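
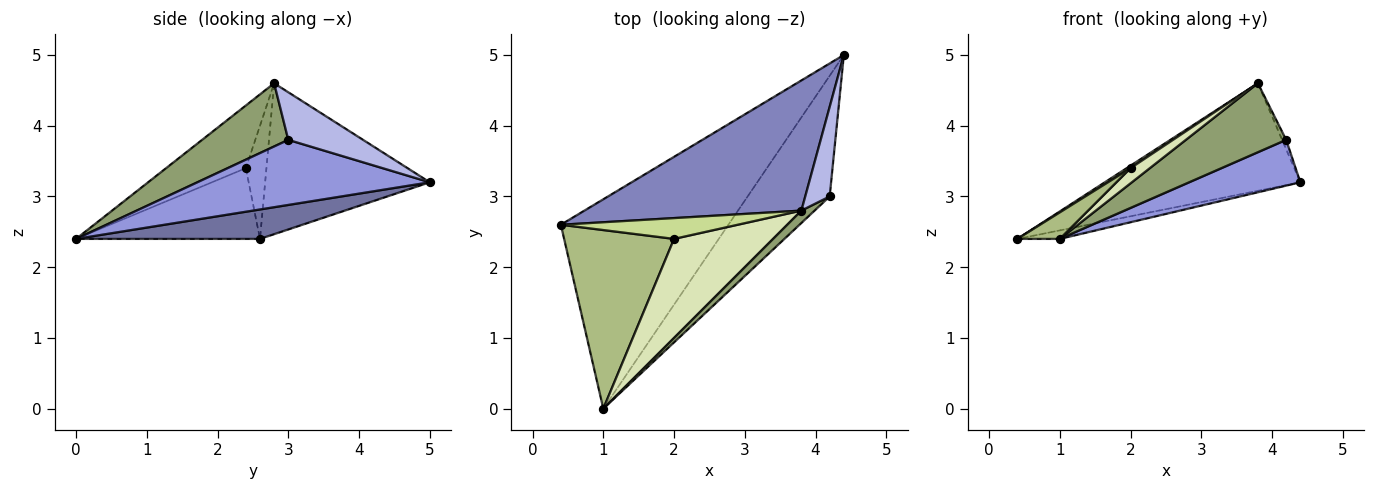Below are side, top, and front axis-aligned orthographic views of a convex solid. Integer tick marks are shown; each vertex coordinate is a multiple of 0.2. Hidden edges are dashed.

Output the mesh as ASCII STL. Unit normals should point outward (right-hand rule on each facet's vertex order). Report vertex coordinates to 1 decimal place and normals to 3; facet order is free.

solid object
 facet normal 0.173 0.040 -0.984
  outer loop
   vertex 1.0 0.0 2.4
   vertex 0.4 2.6 2.4
   vertex 4.4 5.0 3.2
  endloop
 endfacet
 facet normal -0.473 0.561 0.679
  outer loop
   vertex 3.8 2.8 4.6
   vertex 4.4 5.0 3.2
   vertex 0.4 2.6 2.4
  endloop
 endfacet
 facet normal 0.596 -0.285 -0.751
  outer loop
   vertex 4.2 3.0 3.8
   vertex 1.0 0.0 2.4
   vertex 4.4 5.0 3.2
  endloop
 endfacet
 facet normal 0.889 0.048 0.456
  outer loop
   vertex 4.2 3.0 3.8
   vertex 4.4 5.0 3.2
   vertex 3.8 2.8 4.6
  endloop
 endfacet
 facet normal 0.646 -0.752 0.135
  outer loop
   vertex 4.2 3.0 3.8
   vertex 3.8 2.8 4.6
   vertex 1.0 0.0 2.4
  endloop
 endfacet
 facet normal -0.537 -0.124 0.834
  outer loop
   vertex 2.0 2.4 3.4
   vertex 0.4 2.6 2.4
   vertex 1.0 0.0 2.4
  endloop
 endfacet
 facet normal -0.536 -0.101 0.838
  outer loop
   vertex 2.0 2.4 3.4
   vertex 3.8 2.8 4.6
   vertex 0.4 2.6 2.4
  endloop
 endfacet
 facet normal -0.530 -0.128 0.838
  outer loop
   vertex 2.0 2.4 3.4
   vertex 1.0 0.0 2.4
   vertex 3.8 2.8 4.6
  endloop
 endfacet
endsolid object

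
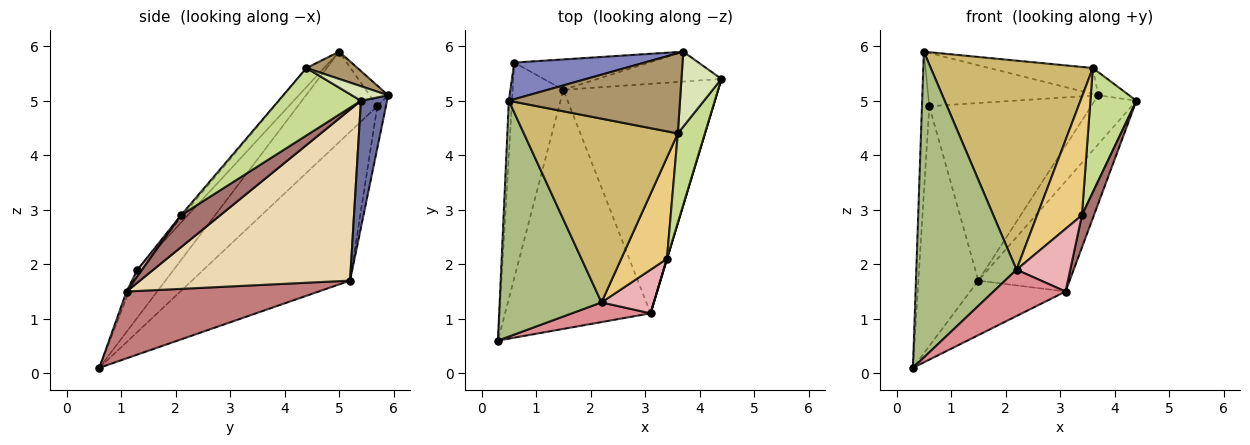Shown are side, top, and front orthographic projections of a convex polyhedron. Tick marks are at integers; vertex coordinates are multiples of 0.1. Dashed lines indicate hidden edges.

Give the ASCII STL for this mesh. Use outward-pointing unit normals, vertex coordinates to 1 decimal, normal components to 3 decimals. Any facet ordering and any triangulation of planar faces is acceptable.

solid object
 facet normal 0.472 0.752 -0.460
  outer loop
   vertex 1.5 5.2 1.7
   vertex 3.7 5.9 5.1
   vertex 4.4 5.4 5.0
  endloop
 endfacet
 facet normal -0.089 0.820 0.565
  outer loop
   vertex 0.6 5.7 4.9
   vertex 0.5 5.0 5.9
   vertex 3.7 5.9 5.1
  endloop
 endfacet
 facet normal -0.053 0.984 -0.169
  outer loop
   vertex 0.6 5.7 4.9
   vertex 3.7 5.9 5.1
   vertex 1.5 5.2 1.7
  endloop
 endfacet
 facet normal -0.995 0.092 -0.035
  outer loop
   vertex 0.6 5.7 4.9
   vertex 0.3 0.6 0.1
   vertex 0.5 5.0 5.9
  endloop
 endfacet
 facet normal -0.891 0.338 -0.303
  outer loop
   vertex 0.6 5.7 4.9
   vertex 1.5 5.2 1.7
   vertex 0.3 0.6 0.1
  endloop
 endfacet
 facet normal -0.276 -0.761 0.587
  outer loop
   vertex 2.2 1.3 1.9
   vertex 0.5 5.0 5.9
   vertex 0.3 0.6 0.1
  endloop
 endfacet
 facet normal 0.824 -0.460 0.331
  outer loop
   vertex 3.6 4.4 5.6
   vertex 3.4 2.1 2.9
   vertex 4.4 5.4 5.0
  endloop
 endfacet
 facet normal 0.328 0.279 0.902
  outer loop
   vertex 3.6 4.4 5.6
   vertex 4.4 5.4 5.0
   vertex 3.7 5.9 5.1
  endloop
 endfacet
 facet normal 0.150 0.304 0.941
  outer loop
   vertex 3.6 4.4 5.6
   vertex 3.7 5.9 5.1
   vertex 0.5 5.0 5.9
  endloop
 endfacet
 facet normal -0.081 -0.749 0.658
  outer loop
   vertex 3.6 4.4 5.6
   vertex 0.5 5.0 5.9
   vertex 2.2 1.3 1.9
  endloop
 endfacet
 facet normal -0.035 -0.759 0.650
  outer loop
   vertex 3.6 4.4 5.6
   vertex 2.2 1.3 1.9
   vertex 3.4 2.1 2.9
  endloop
 endfacet
 facet normal 0.706 0.307 -0.639
  outer loop
   vertex 3.1 1.1 1.5
   vertex 1.5 5.2 1.7
   vertex 4.4 5.4 5.0
  endloop
 endfacet
 facet normal 0.956 -0.292 0.004
  outer loop
   vertex 3.1 1.1 1.5
   vertex 4.4 5.4 5.0
   vertex 3.4 2.1 2.9
  endloop
 endfacet
 facet normal 0.409 0.203 -0.890
  outer loop
   vertex 3.1 1.1 1.5
   vertex 0.3 0.6 0.1
   vertex 1.5 5.2 1.7
  endloop
 endfacet
 facet normal -0.031 -0.920 0.390
  outer loop
   vertex 3.1 1.1 1.5
   vertex 2.2 1.3 1.9
   vertex 0.3 0.6 0.1
  endloop
 endfacet
 facet normal 0.071 -0.819 0.570
  outer loop
   vertex 3.1 1.1 1.5
   vertex 3.4 2.1 2.9
   vertex 2.2 1.3 1.9
  endloop
 endfacet
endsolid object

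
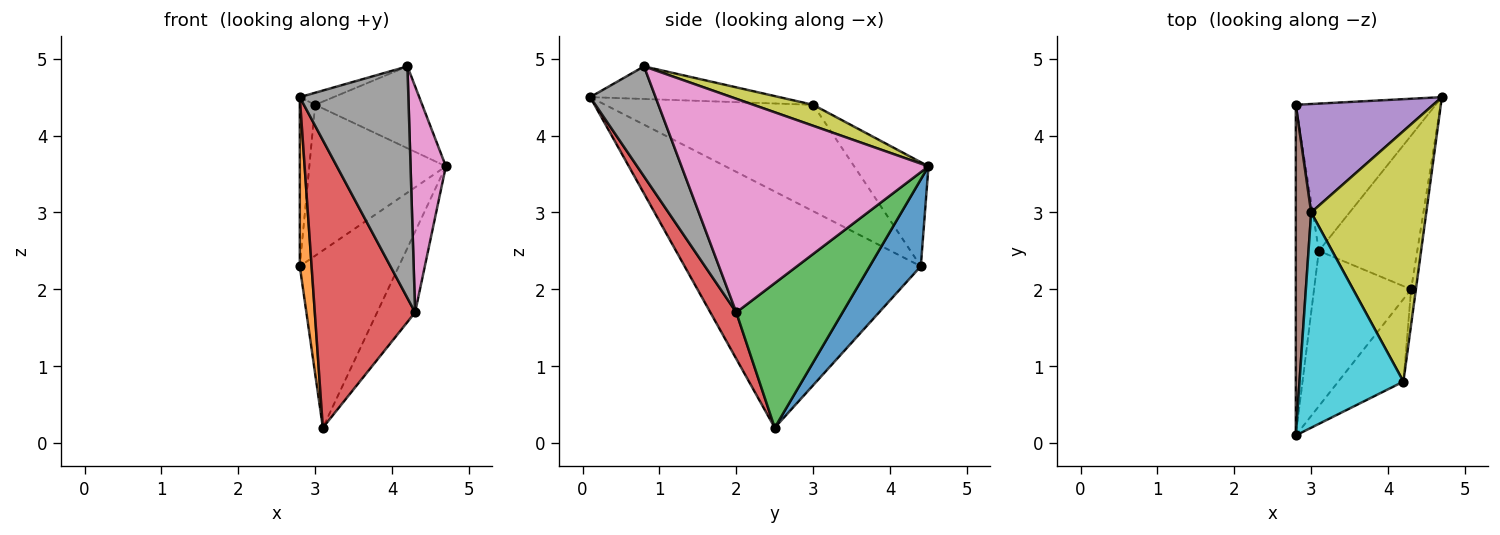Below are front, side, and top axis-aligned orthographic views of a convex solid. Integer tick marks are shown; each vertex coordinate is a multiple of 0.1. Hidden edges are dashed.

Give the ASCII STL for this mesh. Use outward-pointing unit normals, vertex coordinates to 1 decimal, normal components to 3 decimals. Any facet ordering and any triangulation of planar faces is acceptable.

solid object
 facet normal 0.369 0.715 -0.594
  outer loop
   vertex 3.1 2.5 0.2
   vertex 2.8 4.4 2.3
   vertex 4.7 4.5 3.6
  endloop
 endfacet
 facet normal -0.994 -0.050 -0.097
  outer loop
   vertex 3.1 2.5 0.2
   vertex 2.8 0.1 4.5
   vertex 2.8 4.4 2.3
  endloop
 endfacet
 facet normal 0.793 0.283 -0.540
  outer loop
   vertex 4.3 2.0 1.7
   vertex 3.1 2.5 0.2
   vertex 4.7 4.5 3.6
  endloop
 endfacet
 facet normal 0.222 -0.858 -0.463
  outer loop
   vertex 4.3 2.0 1.7
   vertex 2.8 0.1 4.5
   vertex 3.1 2.5 0.2
  endloop
 endfacet
 facet normal -0.404 0.743 0.534
  outer loop
   vertex 3.0 3.0 4.4
   vertex 4.7 4.5 3.6
   vertex 2.8 4.4 2.3
  endloop
 endfacet
 facet normal -0.987 0.073 0.143
  outer loop
   vertex 3.0 3.0 4.4
   vertex 2.8 4.4 2.3
   vertex 2.8 0.1 4.5
  endloop
 endfacet
 facet normal 0.990 -0.142 -0.022
  outer loop
   vertex 4.2 0.8 4.9
   vertex 4.3 2.0 1.7
   vertex 4.7 4.5 3.6
  endloop
 endfacet
 facet normal 0.493 -0.820 -0.292
  outer loop
   vertex 4.2 0.8 4.9
   vertex 2.8 0.1 4.5
   vertex 4.3 2.0 1.7
  endloop
 endfacet
 facet normal 0.171 0.306 0.937
  outer loop
   vertex 4.2 0.8 4.9
   vertex 4.7 4.5 3.6
   vertex 3.0 3.0 4.4
  endloop
 endfacet
 facet normal -0.299 0.053 0.953
  outer loop
   vertex 4.2 0.8 4.9
   vertex 3.0 3.0 4.4
   vertex 2.8 0.1 4.5
  endloop
 endfacet
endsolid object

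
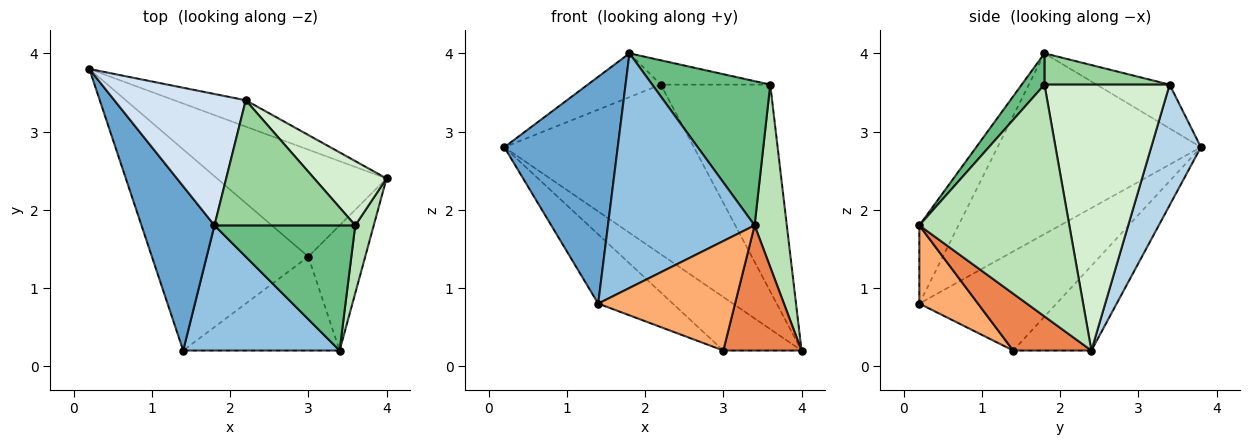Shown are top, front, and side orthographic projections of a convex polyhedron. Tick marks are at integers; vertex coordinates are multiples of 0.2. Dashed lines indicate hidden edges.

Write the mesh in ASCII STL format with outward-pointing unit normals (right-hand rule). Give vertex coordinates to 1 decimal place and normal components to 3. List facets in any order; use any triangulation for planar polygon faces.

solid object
 facet normal -0.824 -0.459 0.333
  outer loop
   vertex 1.4 0.2 0.8
   vertex 1.8 1.8 4.0
   vertex 0.2 3.8 2.8
  endloop
 endfacet
 facet normal -0.229 -0.859 0.458
  outer loop
   vertex 1.4 0.2 0.8
   vertex 3.4 0.2 1.8
   vertex 1.8 1.8 4.0
  endloop
 endfacet
 facet normal 0.251 0.957 -0.149
  outer loop
   vertex 2.2 3.4 3.6
   vertex 4.0 2.4 0.2
   vertex 0.2 3.8 2.8
  endloop
 endfacet
 facet normal -0.302 0.302 0.905
  outer loop
   vertex 2.2 3.4 3.6
   vertex 0.2 3.8 2.8
   vertex 1.8 1.8 4.0
  endloop
 endfacet
 facet normal 0.577 -0.577 -0.577
  outer loop
   vertex 3.0 1.4 0.2
   vertex 4.0 2.4 0.2
   vertex 3.4 0.2 1.8
  endloop
 endfacet
 facet normal 0.309 -0.722 -0.619
  outer loop
   vertex 3.0 1.4 0.2
   vertex 3.4 0.2 1.8
   vertex 1.4 0.2 0.8
  endloop
 endfacet
 facet normal -0.408 0.408 -0.816
  outer loop
   vertex 3.0 1.4 0.2
   vertex 0.2 3.8 2.8
   vertex 4.0 2.4 0.2
  endloop
 endfacet
 facet normal -0.514 0.279 -0.811
  outer loop
   vertex 3.0 1.4 0.2
   vertex 1.4 0.2 0.8
   vertex 0.2 3.8 2.8
  endloop
 endfacet
 facet normal 0.144 -0.748 0.648
  outer loop
   vertex 3.6 1.8 3.6
   vertex 1.8 1.8 4.0
   vertex 3.4 0.2 1.8
  endloop
 endfacet
 facet normal 0.213 0.186 0.959
  outer loop
   vertex 3.6 1.8 3.6
   vertex 2.2 3.4 3.6
   vertex 1.8 1.8 4.0
  endloop
 endfacet
 facet normal 0.975 -0.209 0.078
  outer loop
   vertex 3.6 1.8 3.6
   vertex 3.4 0.2 1.8
   vertex 4.0 2.4 0.2
  endloop
 endfacet
 facet normal 0.737 0.645 0.201
  outer loop
   vertex 3.6 1.8 3.6
   vertex 4.0 2.4 0.2
   vertex 2.2 3.4 3.6
  endloop
 endfacet
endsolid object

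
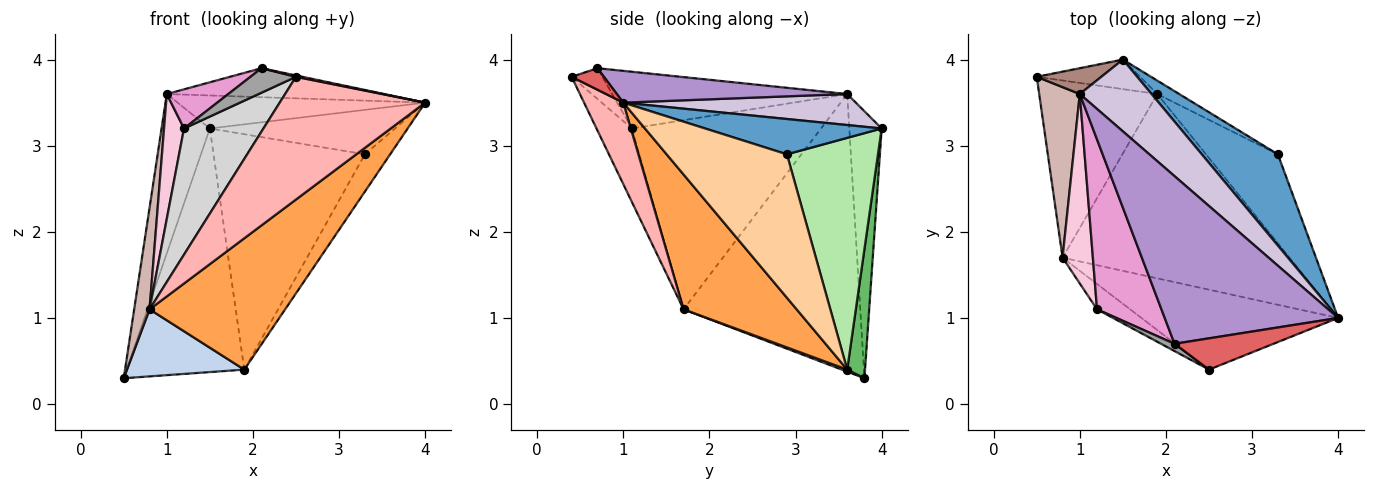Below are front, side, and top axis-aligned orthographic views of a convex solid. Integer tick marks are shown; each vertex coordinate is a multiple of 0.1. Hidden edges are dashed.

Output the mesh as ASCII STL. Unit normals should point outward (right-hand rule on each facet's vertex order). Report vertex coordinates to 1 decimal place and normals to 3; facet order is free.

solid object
 facet normal 0.385 0.404 0.830
  outer loop
   vertex 3.3 2.9 2.9
   vertex 1.5 4.0 3.2
   vertex 4.0 1.0 3.5
  endloop
 endfacet
 facet normal 0.016 -0.354 -0.935
  outer loop
   vertex 1.9 3.6 0.4
   vertex 0.8 1.7 1.1
   vertex 0.5 3.8 0.3
  endloop
 endfacet
 facet normal 0.436 -0.522 -0.733
  outer loop
   vertex 1.9 3.6 0.4
   vertex 4.0 1.0 3.5
   vertex 0.8 1.7 1.1
  endloop
 endfacet
 facet normal 0.879 0.185 -0.440
  outer loop
   vertex 1.9 3.6 0.4
   vertex 3.3 2.9 2.9
   vertex 4.0 1.0 3.5
  endloop
 endfacet
 facet normal 0.149 0.982 -0.119
  outer loop
   vertex 1.9 3.6 0.4
   vertex 0.5 3.8 0.3
   vertex 1.5 4.0 3.2
  endloop
 endfacet
 facet normal 0.515 0.856 -0.049
  outer loop
   vertex 1.9 3.6 0.4
   vertex 1.5 4.0 3.2
   vertex 3.3 2.9 2.9
  endloop
 endfacet
 facet normal 0.212 -0.042 0.976
  outer loop
   vertex 2.5 0.4 3.8
   vertex 4.0 1.0 3.5
   vertex 2.1 0.7 3.9
  endloop
 endfacet
 facet normal 0.220 -0.817 -0.532
  outer loop
   vertex 2.5 0.4 3.8
   vertex 0.8 1.7 1.1
   vertex 4.0 1.0 3.5
  endloop
 endfacet
 facet normal 0.178 0.168 0.970
  outer loop
   vertex 1.0 3.6 3.6
   vertex 2.1 0.7 3.9
   vertex 4.0 1.0 3.5
  endloop
 endfacet
 facet normal 0.365 0.389 0.846
  outer loop
   vertex 1.0 3.6 3.6
   vertex 4.0 1.0 3.5
   vertex 1.5 4.0 3.2
  endloop
 endfacet
 facet normal -0.552 0.823 0.133
  outer loop
   vertex 1.0 3.6 3.6
   vertex 1.5 4.0 3.2
   vertex 0.5 3.8 0.3
  endloop
 endfacet
 facet normal -0.986 -0.086 0.144
  outer loop
   vertex 1.0 3.6 3.6
   vertex 0.5 3.8 0.3
   vertex 0.8 1.7 1.1
  endloop
 endfacet
 facet normal -0.651 -0.170 0.740
  outer loop
   vertex 1.2 1.1 3.2
   vertex 2.1 0.7 3.9
   vertex 1.0 3.6 3.6
  endloop
 endfacet
 facet normal -0.982 -0.104 0.157
  outer loop
   vertex 1.2 1.1 3.2
   vertex 1.0 3.6 3.6
   vertex 0.8 1.7 1.1
  endloop
 endfacet
 facet normal -0.544 -0.805 0.239
  outer loop
   vertex 1.2 1.1 3.2
   vertex 2.5 0.4 3.8
   vertex 2.1 0.7 3.9
  endloop
 endfacet
 facet normal -0.400 -0.898 -0.180
  outer loop
   vertex 1.2 1.1 3.2
   vertex 0.8 1.7 1.1
   vertex 2.5 0.4 3.8
  endloop
 endfacet
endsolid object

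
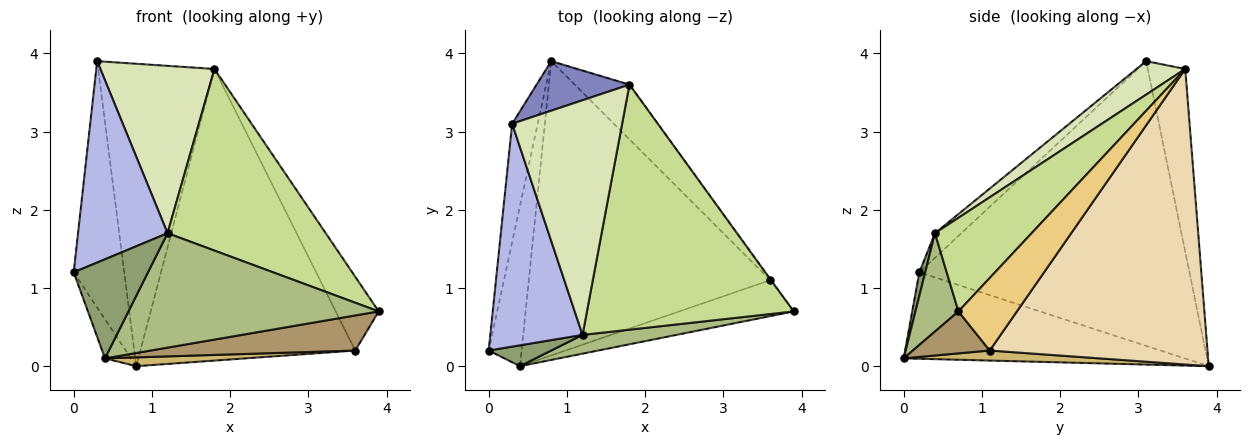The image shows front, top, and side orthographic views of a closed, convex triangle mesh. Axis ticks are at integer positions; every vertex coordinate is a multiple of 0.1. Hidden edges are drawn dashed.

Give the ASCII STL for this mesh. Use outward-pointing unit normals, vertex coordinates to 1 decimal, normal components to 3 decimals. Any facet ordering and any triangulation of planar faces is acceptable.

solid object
 facet normal -0.979 0.183 -0.088
  outer loop
   vertex 0.3 3.1 3.9
   vertex 0.8 3.9 0.0
   vertex 0.0 0.2 1.2
  endloop
 endfacet
 facet normal -0.303 0.940 0.154
  outer loop
   vertex 1.8 3.6 3.8
   vertex 0.8 3.9 0.0
   vertex 0.3 3.1 3.9
  endloop
 endfacet
 facet normal -0.931 0.086 -0.354
  outer loop
   vertex 0.4 0.0 0.1
   vertex 0.0 0.2 1.2
   vertex 0.8 3.9 0.0
  endloop
 endfacet
 facet normal -0.194 -0.658 0.728
  outer loop
   vertex 1.2 0.4 1.7
   vertex 0.3 3.1 3.9
   vertex 0.0 0.2 1.2
  endloop
 endfacet
 facet normal 0.077 -0.976 0.205
  outer loop
   vertex 1.2 0.4 1.7
   vertex 0.0 0.2 1.2
   vertex 0.4 0.0 0.1
  endloop
 endfacet
 facet normal 0.167 -0.973 0.160
  outer loop
   vertex 1.2 0.4 1.7
   vertex 0.4 0.0 0.1
   vertex 3.9 0.7 0.7
  endloop
 endfacet
 facet normal 0.342 -0.560 0.755
  outer loop
   vertex 1.2 0.4 1.7
   vertex 3.9 0.7 0.7
   vertex 1.8 3.6 3.8
  endloop
 endfacet
 facet normal 0.241 -0.564 0.790
  outer loop
   vertex 1.2 0.4 1.7
   vertex 1.8 3.6 3.8
   vertex 0.3 3.1 3.9
  endloop
 endfacet
 facet normal 0.254 -0.675 -0.693
  outer loop
   vertex 3.6 1.1 0.2
   vertex 3.9 0.7 0.7
   vertex 0.4 0.0 0.1
  endloop
 endfacet
 facet normal 0.041 -0.030 -0.999
  outer loop
   vertex 3.6 1.1 0.2
   vertex 0.4 0.0 0.1
   vertex 0.8 3.9 0.0
  endloop
 endfacet
 facet normal 0.805 0.593 -0.009
  outer loop
   vertex 3.6 1.1 0.2
   vertex 1.8 3.6 3.8
   vertex 3.9 0.7 0.7
  endloop
 endfacet
 facet normal 0.706 0.696 -0.131
  outer loop
   vertex 3.6 1.1 0.2
   vertex 0.8 3.9 0.0
   vertex 1.8 3.6 3.8
  endloop
 endfacet
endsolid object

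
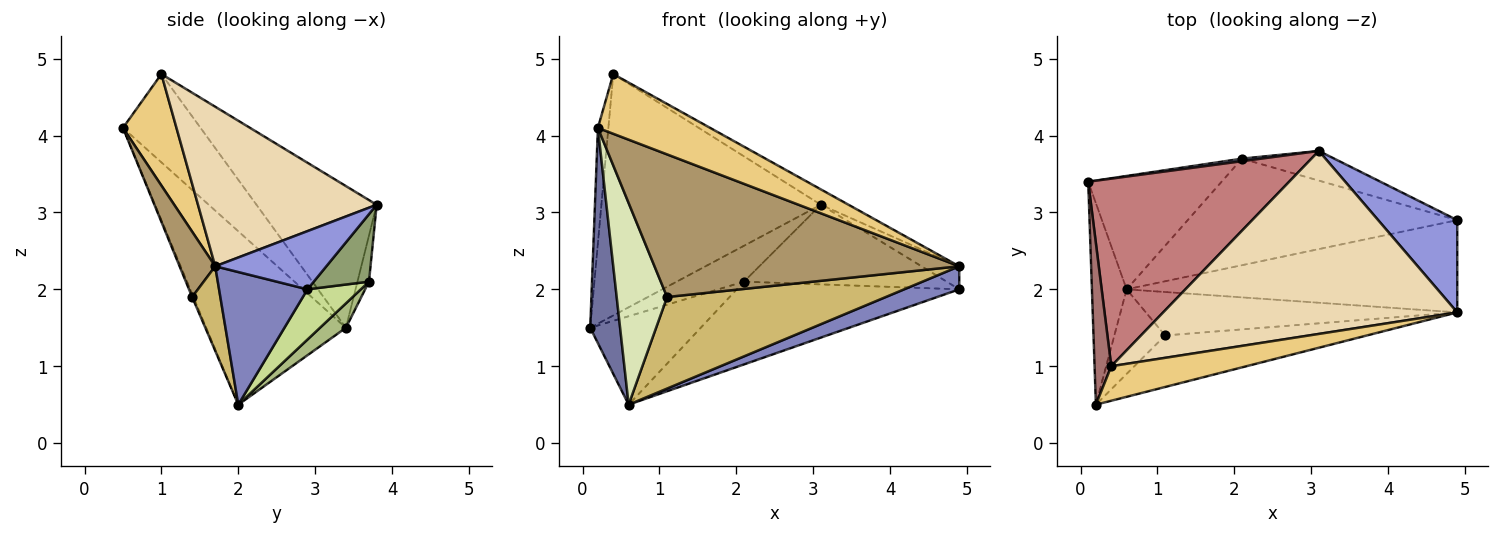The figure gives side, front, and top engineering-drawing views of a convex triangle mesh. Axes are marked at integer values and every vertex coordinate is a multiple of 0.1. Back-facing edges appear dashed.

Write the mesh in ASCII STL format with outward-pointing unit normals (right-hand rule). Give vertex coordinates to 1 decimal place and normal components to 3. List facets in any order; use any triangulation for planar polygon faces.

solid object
 facet normal -0.960 -0.205 -0.192
  outer loop
   vertex 0.6 2.0 0.5
   vertex 0.2 0.5 4.1
   vertex 0.1 3.4 1.5
  endloop
 endfacet
 facet normal 0.363 -0.226 -0.904
  outer loop
   vertex 4.9 1.7 2.3
   vertex 0.6 2.0 0.5
   vertex 4.9 2.9 2.0
  endloop
 endfacet
 facet normal 0.581 0.197 0.789
  outer loop
   vertex 4.9 1.7 2.3
   vertex 4.9 2.9 2.0
   vertex 3.1 3.8 3.1
  endloop
 endfacet
 facet normal -0.169 0.983 0.070
  outer loop
   vertex 2.1 3.7 2.1
   vertex 0.1 3.4 1.5
   vertex 3.1 3.8 3.1
  endloop
 endfacet
 facet normal 0.247 0.908 -0.338
  outer loop
   vertex 2.1 3.7 2.1
   vertex 3.1 3.8 3.1
   vertex 4.9 2.9 2.0
  endloop
 endfacet
 facet normal 0.143 0.609 -0.781
  outer loop
   vertex 2.1 3.7 2.1
   vertex 0.6 2.0 0.5
   vertex 0.1 3.4 1.5
  endloop
 endfacet
 facet normal 0.146 0.607 -0.781
  outer loop
   vertex 2.1 3.7 2.1
   vertex 4.9 2.9 2.0
   vertex 0.6 2.0 0.5
  endloop
 endfacet
 facet normal -0.023 -0.922 -0.387
  outer loop
   vertex 1.1 1.4 1.9
   vertex 0.2 0.5 4.1
   vertex 0.6 2.0 0.5
  endloop
 endfacet
 facet normal 0.109 -0.935 -0.338
  outer loop
   vertex 1.1 1.4 1.9
   vertex 4.9 1.7 2.3
   vertex 0.2 0.5 4.1
  endloop
 endfacet
 facet normal 0.116 -0.897 -0.426
  outer loop
   vertex 1.1 1.4 1.9
   vertex 0.6 2.0 0.5
   vertex 4.9 1.7 2.3
  endloop
 endfacet
 facet normal 0.382 -0.800 0.463
  outer loop
   vertex 0.4 1.0 4.8
   vertex 0.2 0.5 4.1
   vertex 4.9 1.7 2.3
  endloop
 endfacet
 facet normal 0.476 0.074 0.877
  outer loop
   vertex 0.4 1.0 4.8
   vertex 4.9 1.7 2.3
   vertex 3.1 3.8 3.1
  endloop
 endfacet
 facet normal -0.974 0.132 0.184
  outer loop
   vertex 0.4 1.0 4.8
   vertex 0.1 3.4 1.5
   vertex 0.2 0.5 4.1
  endloop
 endfacet
 facet normal -0.397 0.725 0.563
  outer loop
   vertex 0.4 1.0 4.8
   vertex 3.1 3.8 3.1
   vertex 0.1 3.4 1.5
  endloop
 endfacet
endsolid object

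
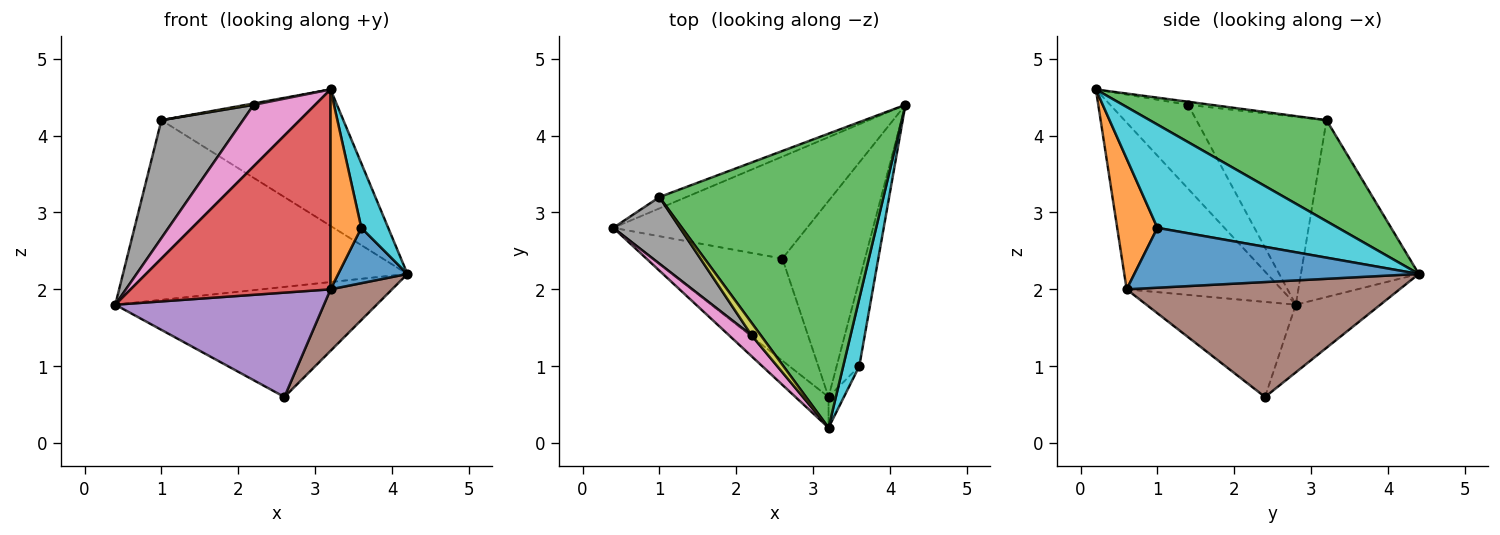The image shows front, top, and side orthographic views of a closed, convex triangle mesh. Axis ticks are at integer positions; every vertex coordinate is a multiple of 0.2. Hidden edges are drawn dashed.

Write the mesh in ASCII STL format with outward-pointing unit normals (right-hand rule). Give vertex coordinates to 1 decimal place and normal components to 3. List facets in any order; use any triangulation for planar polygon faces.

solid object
 facet normal -0.231 0.714 -0.661
  outer loop
   vertex 2.6 2.4 0.6
   vertex 0.4 2.8 1.8
   vertex 4.2 4.4 2.2
  endloop
 endfacet
 facet normal -0.382 0.922 -0.058
  outer loop
   vertex 1.0 3.2 4.2
   vertex 4.2 4.4 2.2
   vertex 0.4 2.8 1.8
  endloop
 endfacet
 facet normal 0.379 0.390 0.840
  outer loop
   vertex 1.0 3.2 4.2
   vertex 3.2 0.2 4.6
   vertex 4.2 4.4 2.2
  endloop
 endfacet
 facet normal -0.608 -0.785 -0.121
  outer loop
   vertex 3.2 0.6 2.0
   vertex 3.2 0.2 4.6
   vertex 0.4 2.8 1.8
  endloop
 endfacet
 facet normal -0.455 -0.636 -0.623
  outer loop
   vertex 3.2 0.6 2.0
   vertex 0.4 2.8 1.8
   vertex 2.6 2.4 0.6
  endloop
 endfacet
 facet normal 0.799 -0.180 -0.574
  outer loop
   vertex 3.2 0.6 2.0
   vertex 2.6 2.4 0.6
   vertex 4.2 4.4 2.2
  endloop
 endfacet
 facet normal -0.768 -0.606 0.206
  outer loop
   vertex 2.2 1.4 4.4
   vertex 0.4 2.8 1.8
   vertex 3.2 0.2 4.6
  endloop
 endfacet
 facet normal -0.811 -0.509 0.288
  outer loop
   vertex 2.2 1.4 4.4
   vertex 1.0 3.2 4.2
   vertex 0.4 2.8 1.8
  endloop
 endfacet
 facet normal -0.314 -0.105 0.943
  outer loop
   vertex 2.2 1.4 4.4
   vertex 3.2 0.2 4.6
   vertex 1.0 3.2 4.2
  endloop
 endfacet
 facet normal 0.978 -0.146 0.153
  outer loop
   vertex 3.6 1.0 2.8
   vertex 4.2 4.4 2.2
   vertex 3.2 0.2 4.6
  endloop
 endfacet
 facet normal 0.912 -0.222 -0.345
  outer loop
   vertex 3.6 1.0 2.8
   vertex 3.2 0.6 2.0
   vertex 4.2 4.4 2.2
  endloop
 endfacet
 facet normal 0.791 -0.605 -0.093
  outer loop
   vertex 3.6 1.0 2.8
   vertex 3.2 0.2 4.6
   vertex 3.2 0.6 2.0
  endloop
 endfacet
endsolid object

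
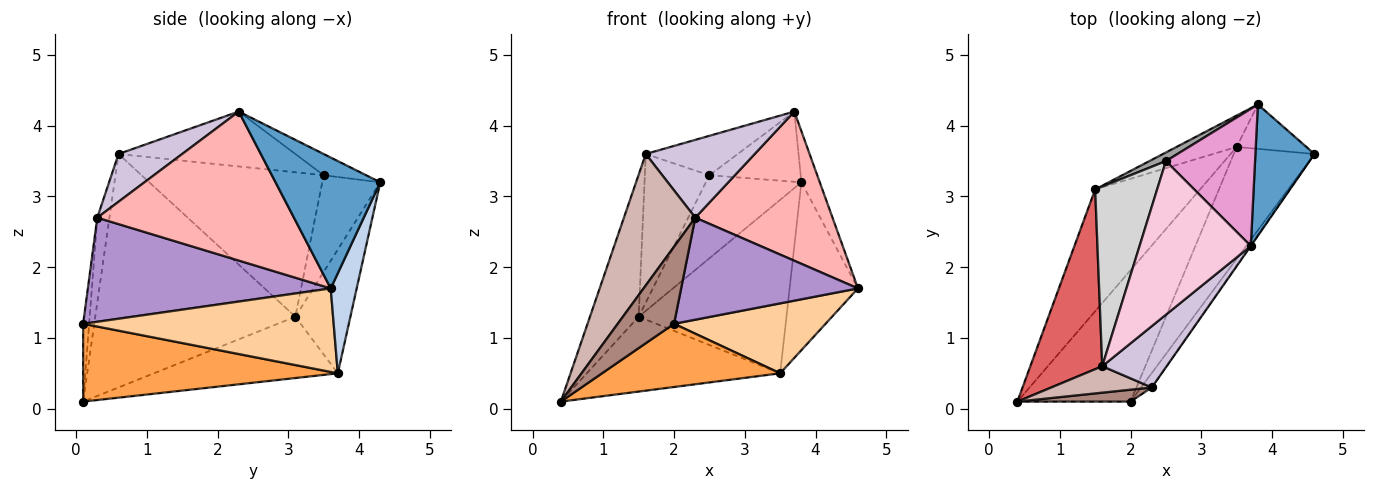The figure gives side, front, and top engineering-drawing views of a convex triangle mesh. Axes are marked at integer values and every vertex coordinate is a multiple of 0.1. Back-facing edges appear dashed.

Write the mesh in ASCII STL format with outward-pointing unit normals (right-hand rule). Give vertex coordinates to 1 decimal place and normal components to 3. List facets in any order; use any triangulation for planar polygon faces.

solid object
 facet normal 0.900 0.158 0.406
  outer loop
   vertex 3.7 2.3 4.2
   vertex 4.6 3.6 1.7
   vertex 3.8 4.3 3.2
  endloop
 endfacet
 facet normal 0.344 0.908 -0.240
  outer loop
   vertex 3.5 3.7 0.5
   vertex 3.8 4.3 3.2
   vertex 4.6 3.6 1.7
  endloop
 endfacet
 facet normal 0.527 -0.368 -0.766
  outer loop
   vertex 2.0 0.1 1.2
   vertex 0.4 0.1 0.1
   vertex 3.5 3.7 0.5
  endloop
 endfacet
 facet normal 0.659 -0.399 -0.638
  outer loop
   vertex 2.0 0.1 1.2
   vertex 3.5 3.7 0.5
   vertex 4.6 3.6 1.7
  endloop
 endfacet
 facet normal -0.446 0.469 -0.763
  outer loop
   vertex 1.5 3.1 1.3
   vertex 3.5 3.7 0.5
   vertex 0.4 0.1 0.1
  endloop
 endfacet
 facet normal -0.344 0.924 -0.167
  outer loop
   vertex 1.5 3.1 1.3
   vertex 3.8 4.3 3.2
   vertex 3.5 3.7 0.5
  endloop
 endfacet
 facet normal -0.931 0.227 0.287
  outer loop
   vertex 1.5 3.1 1.3
   vertex 0.4 0.1 0.1
   vertex 1.6 0.6 3.6
  endloop
 endfacet
 facet normal 0.820 -0.572 -0.002
  outer loop
   vertex 2.3 0.3 2.7
   vertex 4.6 3.6 1.7
   vertex 3.7 2.3 4.2
  endloop
 endfacet
 facet normal 0.806 -0.587 -0.083
  outer loop
   vertex 2.3 0.3 2.7
   vertex 2.0 0.1 1.2
   vertex 4.6 3.6 1.7
  endloop
 endfacet
 facet normal 0.417 -0.714 0.562
  outer loop
   vertex 2.3 0.3 2.7
   vertex 3.7 2.3 4.2
   vertex 1.6 0.6 3.6
  endloop
 endfacet
 facet normal -0.104 -0.983 0.152
  outer loop
   vertex 2.3 0.3 2.7
   vertex 0.4 0.1 0.1
   vertex 2.0 0.1 1.2
  endloop
 endfacet
 facet normal -0.164 -0.967 0.195
  outer loop
   vertex 2.3 0.3 2.7
   vertex 1.6 0.6 3.6
   vertex 0.4 0.1 0.1
  endloop
 endfacet
 facet normal -0.207 0.446 0.871
  outer loop
   vertex 2.5 3.5 3.3
   vertex 3.7 2.3 4.2
   vertex 3.8 4.3 3.2
  endloop
 endfacet
 facet normal -0.431 0.224 0.874
  outer loop
   vertex 2.5 3.5 3.3
   vertex 1.6 0.6 3.6
   vertex 3.7 2.3 4.2
  endloop
 endfacet
 facet normal -0.517 0.851 0.088
  outer loop
   vertex 2.5 3.5 3.3
   vertex 3.8 4.3 3.2
   vertex 1.5 3.1 1.3
  endloop
 endfacet
 facet normal -0.874 0.310 0.375
  outer loop
   vertex 2.5 3.5 3.3
   vertex 1.5 3.1 1.3
   vertex 1.6 0.6 3.6
  endloop
 endfacet
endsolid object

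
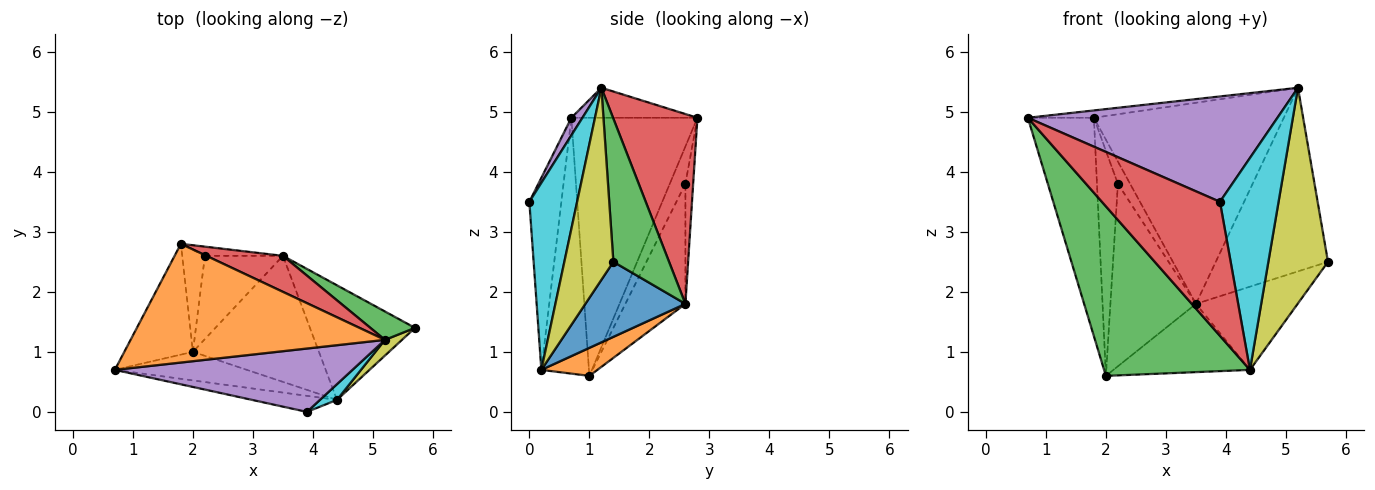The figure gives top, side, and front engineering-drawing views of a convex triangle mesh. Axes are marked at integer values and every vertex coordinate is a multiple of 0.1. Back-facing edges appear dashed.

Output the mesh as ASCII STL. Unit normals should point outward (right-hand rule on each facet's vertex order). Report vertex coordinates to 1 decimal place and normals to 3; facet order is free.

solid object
 facet normal -0.862 0.452 -0.229
  outer loop
   vertex 2.0 1.0 0.6
   vertex 0.7 0.7 4.9
   vertex 1.8 2.8 4.9
  endloop
 endfacet
 facet normal -0.117 0.061 0.991
  outer loop
   vertex 5.2 1.2 5.4
   vertex 1.8 2.8 4.9
   vertex 0.7 0.7 4.9
  endloop
 endfacet
 facet normal 0.440 0.887 0.137
  outer loop
   vertex 3.5 2.6 1.8
   vertex 5.2 1.2 5.4
   vertex 5.7 1.4 2.5
  endloop
 endfacet
 facet normal 0.401 0.902 0.162
  outer loop
   vertex 3.5 2.6 1.8
   vertex 1.8 2.8 4.9
   vertex 5.2 1.2 5.4
  endloop
 endfacet
 facet normal 0.038 -0.856 0.515
  outer loop
   vertex 3.9 0.0 3.5
   vertex 5.2 1.2 5.4
   vertex 0.7 0.7 4.9
  endloop
 endfacet
 facet normal -0.562 0.753 -0.341
  outer loop
   vertex 2.2 2.6 3.8
   vertex 2.0 1.0 0.6
   vertex 1.8 2.8 4.9
  endloop
 endfacet
 facet normal -0.506 0.797 -0.329
  outer loop
   vertex 2.2 2.6 3.8
   vertex 1.8 2.8 4.9
   vertex 3.5 2.6 1.8
  endloop
 endfacet
 facet normal -0.538 0.767 -0.350
  outer loop
   vertex 2.2 2.6 3.8
   vertex 3.5 2.6 1.8
   vertex 2.0 1.0 0.6
  endloop
 endfacet
 facet normal 0.634 -0.771 0.056
  outer loop
   vertex 4.4 0.2 0.7
   vertex 5.7 1.4 2.5
   vertex 5.2 1.2 5.4
  endloop
 endfacet
 facet normal 0.631 -0.774 0.057
  outer loop
   vertex 4.4 0.2 0.7
   vertex 5.2 1.2 5.4
   vertex 3.9 0.0 3.5
  endloop
 endfacet
 facet normal 0.500 0.509 -0.701
  outer loop
   vertex 4.4 0.2 0.7
   vertex 3.5 2.6 1.8
   vertex 5.7 1.4 2.5
  endloop
 endfacet
 facet normal 0.192 0.467 -0.863
  outer loop
   vertex 4.4 0.2 0.7
   vertex 2.0 1.0 0.6
   vertex 3.5 2.6 1.8
  endloop
 endfacet
 facet normal -0.306 -0.939 -0.158
  outer loop
   vertex 4.4 0.2 0.7
   vertex 0.7 0.7 4.9
   vertex 2.0 1.0 0.6
  endloop
 endfacet
 facet normal -0.260 -0.959 -0.115
  outer loop
   vertex 4.4 0.2 0.7
   vertex 3.9 0.0 3.5
   vertex 0.7 0.7 4.9
  endloop
 endfacet
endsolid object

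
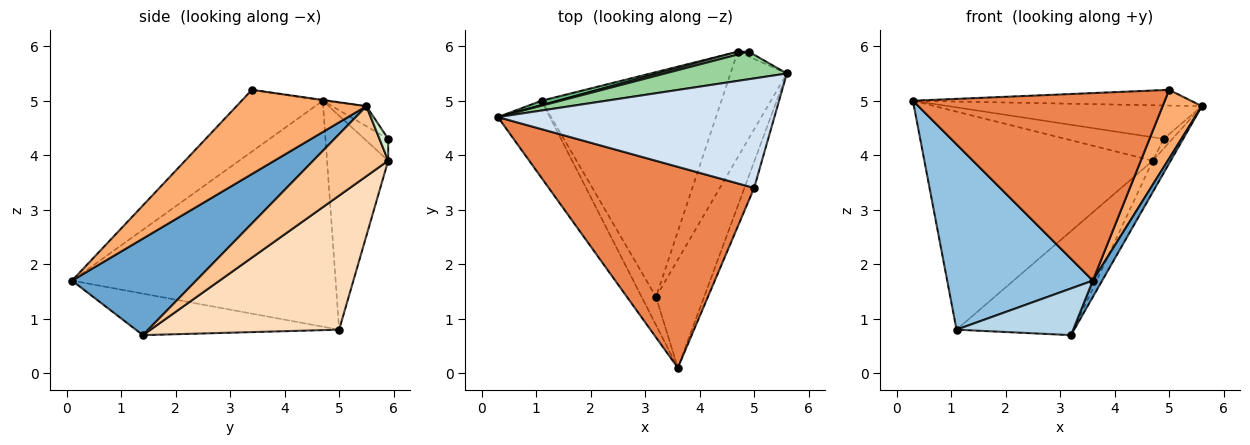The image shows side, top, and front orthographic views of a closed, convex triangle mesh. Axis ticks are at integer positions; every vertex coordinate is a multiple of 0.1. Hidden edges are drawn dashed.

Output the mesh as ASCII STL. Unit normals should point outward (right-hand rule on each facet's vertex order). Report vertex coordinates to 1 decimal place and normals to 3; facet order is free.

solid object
 facet normal 0.893 -0.067 -0.445
  outer loop
   vertex 3.2 1.4 0.7
   vertex 5.6 5.5 4.9
   vertex 3.6 0.1 1.7
  endloop
 endfacet
 facet normal -0.858 -0.474 -0.197
  outer loop
   vertex 1.1 5.0 0.8
   vertex 3.6 0.1 1.7
   vertex 0.3 4.7 5.0
  endloop
 endfacet
 facet normal -0.831 -0.477 -0.287
  outer loop
   vertex 1.1 5.0 0.8
   vertex 3.2 1.4 0.7
   vertex 3.6 0.1 1.7
  endloop
 endfacet
 facet normal -0.003 0.142 0.990
  outer loop
   vertex 5.0 3.4 5.2
   vertex 5.6 5.5 4.9
   vertex 0.3 4.7 5.0
  endloop
 endfacet
 facet normal -0.215 -0.666 0.714
  outer loop
   vertex 5.0 3.4 5.2
   vertex 0.3 4.7 5.0
   vertex 3.6 0.1 1.7
  endloop
 endfacet
 facet normal 0.951 -0.288 -0.110
  outer loop
   vertex 5.0 3.4 5.2
   vertex 3.6 0.1 1.7
   vertex 5.6 5.5 4.9
  endloop
 endfacet
 facet normal 0.766 0.183 -0.616
  outer loop
   vertex 4.7 5.9 3.9
   vertex 5.6 5.5 4.9
   vertex 3.2 1.4 0.7
  endloop
 endfacet
 facet normal 0.560 0.348 -0.752
  outer loop
   vertex 4.7 5.9 3.9
   vertex 3.2 1.4 0.7
   vertex 1.1 5.0 0.8
  endloop
 endfacet
 facet normal -0.258 0.966 0.020
  outer loop
   vertex 4.7 5.9 3.9
   vertex 1.1 5.0 0.8
   vertex 0.3 4.7 5.0
  endloop
 endfacet
 facet normal -0.104 0.767 0.633
  outer loop
   vertex 4.9 5.9 4.3
   vertex 0.3 4.7 5.0
   vertex 5.6 5.5 4.9
  endloop
 endfacet
 facet normal -0.234 0.965 0.117
  outer loop
   vertex 4.9 5.9 4.3
   vertex 4.7 5.9 3.9
   vertex 0.3 4.7 5.0
  endloop
 endfacet
 facet normal 0.667 0.667 -0.333
  outer loop
   vertex 4.9 5.9 4.3
   vertex 5.6 5.5 4.9
   vertex 4.7 5.9 3.9
  endloop
 endfacet
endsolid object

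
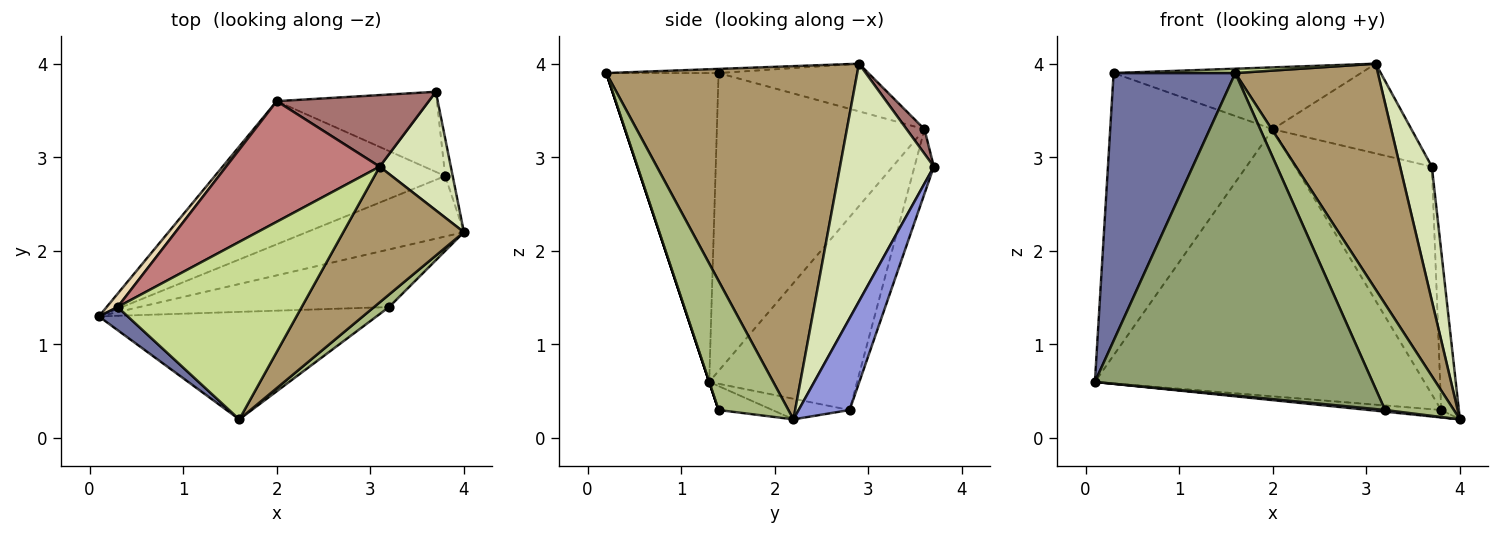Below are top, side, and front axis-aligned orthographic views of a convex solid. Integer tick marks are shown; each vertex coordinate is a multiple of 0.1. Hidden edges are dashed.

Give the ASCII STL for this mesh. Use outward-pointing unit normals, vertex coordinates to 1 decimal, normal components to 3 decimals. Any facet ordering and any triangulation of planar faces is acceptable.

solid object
 facet normal -0.677 -0.733 0.063
  outer loop
   vertex 0.3 1.4 3.9
   vertex 0.1 1.3 0.6
   vertex 1.6 0.2 3.9
  endloop
 endfacet
 facet normal -0.129 0.121 -0.984
  outer loop
   vertex 3.8 2.8 0.3
   vertex 4.0 2.2 0.2
   vertex 0.1 1.3 0.6
  endloop
 endfacet
 facet normal 0.942 0.327 -0.077
  outer loop
   vertex 3.8 2.8 0.3
   vertex 3.7 3.7 2.9
   vertex 4.0 2.2 0.2
  endloop
 endfacet
 facet normal -0.095 -0.029 -0.995
  outer loop
   vertex 3.2 1.4 0.3
   vertex 0.1 1.3 0.6
   vertex 4.0 2.2 0.2
  endloop
 endfacet
 facet normal 0.000 -0.949 -0.316
  outer loop
   vertex 3.2 1.4 0.3
   vertex 1.6 0.2 3.9
   vertex 0.1 1.3 0.6
  endloop
 endfacet
 facet normal 0.710 -0.700 0.082
  outer loop
   vertex 3.2 1.4 0.3
   vertex 4.0 2.2 0.2
   vertex 1.6 0.2 3.9
  endloop
 endfacet
 facet normal -0.023 -0.024 0.999
  outer loop
   vertex 3.1 2.9 4.0
   vertex 0.3 1.4 3.9
   vertex 1.6 0.2 3.9
  endloop
 endfacet
 facet normal 0.911 -0.309 0.273
  outer loop
   vertex 3.1 2.9 4.0
   vertex 4.0 2.2 0.2
   vertex 3.7 3.7 2.9
  endloop
 endfacet
 facet normal 0.833 -0.474 0.285
  outer loop
   vertex 3.1 2.9 4.0
   vertex 1.6 0.2 3.9
   vertex 4.0 2.2 0.2
  endloop
 endfacet
 facet normal -0.368 0.820 -0.439
  outer loop
   vertex 2.0 3.6 3.3
   vertex 3.8 2.8 0.3
   vertex 0.1 1.3 0.6
  endloop
 endfacet
 facet normal -0.132 0.935 -0.329
  outer loop
   vertex 2.0 3.6 3.3
   vertex 3.7 3.7 2.9
   vertex 3.8 2.8 0.3
  endloop
 endfacet
 facet normal -0.787 0.616 0.029
  outer loop
   vertex 2.0 3.6 3.3
   vertex 0.1 1.3 0.6
   vertex 0.3 1.4 3.9
  endloop
 endfacet
 facet normal 0.100 0.778 0.620
  outer loop
   vertex 2.0 3.6 3.3
   vertex 3.1 2.9 4.0
   vertex 3.7 3.7 2.9
  endloop
 endfacet
 facet normal -0.266 0.440 0.858
  outer loop
   vertex 2.0 3.6 3.3
   vertex 0.3 1.4 3.9
   vertex 3.1 2.9 4.0
  endloop
 endfacet
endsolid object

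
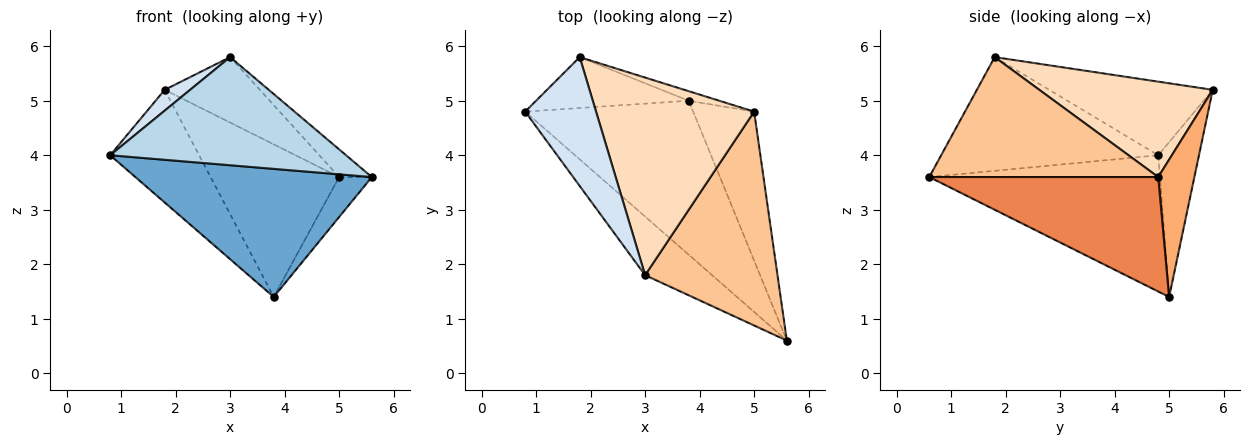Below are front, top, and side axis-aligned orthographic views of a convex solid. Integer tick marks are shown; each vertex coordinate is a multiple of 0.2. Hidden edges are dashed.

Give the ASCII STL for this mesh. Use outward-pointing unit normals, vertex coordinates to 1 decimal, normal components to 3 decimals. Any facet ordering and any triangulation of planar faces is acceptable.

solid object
 facet normal -0.529 -0.543 -0.652
  outer loop
   vertex 3.8 5.0 1.4
   vertex 5.6 0.6 3.6
   vertex 0.8 4.8 4.0
  endloop
 endfacet
 facet normal -0.385 0.841 -0.380
  outer loop
   vertex 1.8 5.8 5.2
   vertex 3.8 5.0 1.4
   vertex 0.8 4.8 4.0
  endloop
 endfacet
 facet normal -0.629 -0.684 -0.370
  outer loop
   vertex 3.0 1.8 5.8
   vertex 0.8 4.8 4.0
   vertex 5.6 0.6 3.6
  endloop
 endfacet
 facet normal -0.716 -0.111 0.689
  outer loop
   vertex 3.0 1.8 5.8
   vertex 1.8 5.8 5.2
   vertex 0.8 4.8 4.0
  endloop
 endfacet
 facet normal 0.876 0.125 -0.466
  outer loop
   vertex 5.0 4.8 3.6
   vertex 5.6 0.6 3.6
   vertex 3.8 5.0 1.4
  endloop
 endfacet
 facet normal 0.270 0.961 -0.060
  outer loop
   vertex 5.0 4.8 3.6
   vertex 3.8 5.0 1.4
   vertex 1.8 5.8 5.2
  endloop
 endfacet
 facet normal 0.668 0.095 0.738
  outer loop
   vertex 5.0 4.8 3.6
   vertex 3.0 1.8 5.8
   vertex 5.6 0.6 3.6
  endloop
 endfacet
 facet normal 0.497 0.273 0.824
  outer loop
   vertex 5.0 4.8 3.6
   vertex 1.8 5.8 5.2
   vertex 3.0 1.8 5.8
  endloop
 endfacet
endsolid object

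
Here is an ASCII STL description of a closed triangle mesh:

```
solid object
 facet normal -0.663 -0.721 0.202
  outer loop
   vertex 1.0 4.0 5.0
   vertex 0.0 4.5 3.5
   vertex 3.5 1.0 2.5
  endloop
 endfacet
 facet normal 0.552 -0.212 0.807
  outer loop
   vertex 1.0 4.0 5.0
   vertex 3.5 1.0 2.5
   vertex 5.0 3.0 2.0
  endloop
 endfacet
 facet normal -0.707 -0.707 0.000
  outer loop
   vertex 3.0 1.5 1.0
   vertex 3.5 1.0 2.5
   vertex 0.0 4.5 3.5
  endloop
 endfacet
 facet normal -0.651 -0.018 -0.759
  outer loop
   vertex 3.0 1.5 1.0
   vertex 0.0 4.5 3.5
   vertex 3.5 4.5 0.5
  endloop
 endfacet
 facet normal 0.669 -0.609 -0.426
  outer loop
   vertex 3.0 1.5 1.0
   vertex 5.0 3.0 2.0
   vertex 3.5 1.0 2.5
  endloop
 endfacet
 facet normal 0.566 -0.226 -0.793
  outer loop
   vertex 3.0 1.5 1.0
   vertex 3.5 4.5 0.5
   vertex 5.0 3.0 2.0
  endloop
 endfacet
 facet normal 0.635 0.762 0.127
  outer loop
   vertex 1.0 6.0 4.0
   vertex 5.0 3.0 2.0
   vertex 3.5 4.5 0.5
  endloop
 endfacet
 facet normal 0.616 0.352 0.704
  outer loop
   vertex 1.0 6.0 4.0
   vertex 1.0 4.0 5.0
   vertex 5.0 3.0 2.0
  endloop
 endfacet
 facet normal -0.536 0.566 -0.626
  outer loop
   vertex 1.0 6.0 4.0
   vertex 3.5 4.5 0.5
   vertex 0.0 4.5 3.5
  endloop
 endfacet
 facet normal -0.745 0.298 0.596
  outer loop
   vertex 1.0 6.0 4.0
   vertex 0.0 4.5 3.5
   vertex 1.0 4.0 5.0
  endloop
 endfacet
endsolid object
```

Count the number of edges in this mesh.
15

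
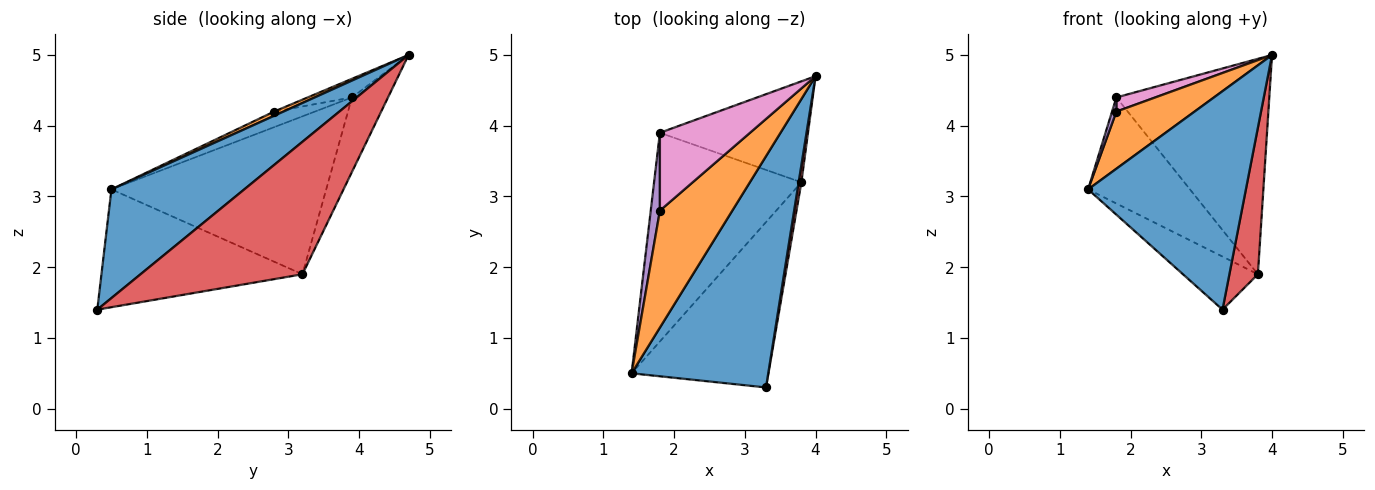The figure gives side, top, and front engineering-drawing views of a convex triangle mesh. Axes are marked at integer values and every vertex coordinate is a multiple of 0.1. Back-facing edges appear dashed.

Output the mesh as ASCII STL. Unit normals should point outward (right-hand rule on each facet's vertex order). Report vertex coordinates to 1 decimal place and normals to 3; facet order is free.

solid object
 facet normal 0.500 -0.595 0.629
  outer loop
   vertex 3.3 0.3 1.4
   vertex 4.0 4.7 5.0
   vertex 1.4 0.5 3.1
  endloop
 endfacet
 facet normal 0.052 -0.438 0.897
  outer loop
   vertex 1.8 2.8 4.2
   vertex 1.4 0.5 3.1
   vertex 4.0 4.7 5.0
  endloop
 endfacet
 facet normal -0.634 0.236 -0.736
  outer loop
   vertex 3.8 3.2 1.9
   vertex 3.3 0.3 1.4
   vertex 1.4 0.5 3.1
  endloop
 endfacet
 facet normal 0.985 -0.173 0.020
  outer loop
   vertex 3.8 3.2 1.9
   vertex 4.0 4.7 5.0
   vertex 3.3 0.3 1.4
  endloop
 endfacet
 facet normal -0.859 -0.092 0.504
  outer loop
   vertex 1.8 3.9 4.4
   vertex 1.4 0.5 3.1
   vertex 1.8 2.8 4.2
  endloop
 endfacet
 facet normal -0.691 0.328 -0.644
  outer loop
   vertex 1.8 3.9 4.4
   vertex 3.8 3.2 1.9
   vertex 1.4 0.5 3.1
  endloop
 endfacet
 facet normal -0.199 -0.175 0.964
  outer loop
   vertex 1.8 3.9 4.4
   vertex 1.8 2.8 4.2
   vertex 4.0 4.7 5.0
  endloop
 endfacet
 facet normal -0.209 0.886 -0.415
  outer loop
   vertex 1.8 3.9 4.4
   vertex 4.0 4.7 5.0
   vertex 3.8 3.2 1.9
  endloop
 endfacet
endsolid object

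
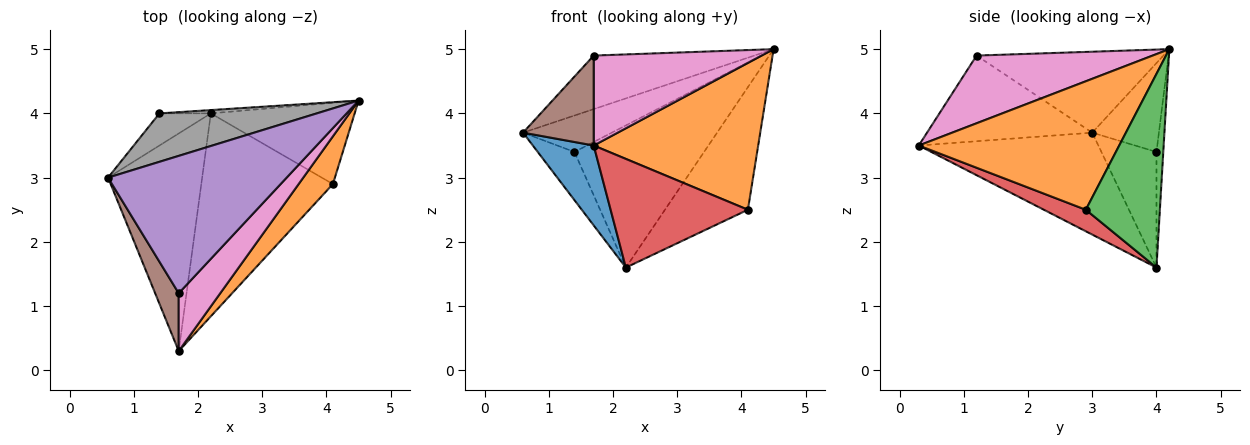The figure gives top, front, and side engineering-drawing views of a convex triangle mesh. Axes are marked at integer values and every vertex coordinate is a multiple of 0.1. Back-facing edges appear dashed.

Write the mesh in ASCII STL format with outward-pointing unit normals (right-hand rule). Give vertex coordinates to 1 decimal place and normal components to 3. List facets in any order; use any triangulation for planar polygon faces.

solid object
 facet normal -0.713 -0.242 -0.658
  outer loop
   vertex 2.2 4.0 1.6
   vertex 1.7 0.3 3.5
   vertex 0.6 3.0 3.7
  endloop
 endfacet
 facet normal 0.757 -0.621 0.202
  outer loop
   vertex 4.1 2.9 2.5
   vertex 4.5 4.2 5.0
   vertex 1.7 0.3 3.5
  endloop
 endfacet
 facet normal 0.597 0.669 -0.443
  outer loop
   vertex 4.1 2.9 2.5
   vertex 2.2 4.0 1.6
   vertex 4.5 4.2 5.0
  endloop
 endfacet
 facet normal 0.143 -0.467 -0.872
  outer loop
   vertex 4.1 2.9 2.5
   vertex 1.7 0.3 3.5
   vertex 2.2 4.0 1.6
  endloop
 endfacet
 facet normal -0.389 0.334 0.858
  outer loop
   vertex 1.7 1.2 4.9
   vertex 4.5 4.2 5.0
   vertex 0.6 3.0 3.7
  endloop
 endfacet
 facet normal -0.891 -0.381 0.245
  outer loop
   vertex 1.7 1.2 4.9
   vertex 0.6 3.0 3.7
   vertex 1.7 0.3 3.5
  endloop
 endfacet
 facet normal 0.661 -0.631 0.406
  outer loop
   vertex 1.7 1.2 4.9
   vertex 1.7 0.3 3.5
   vertex 4.5 4.2 5.0
  endloop
 endfacet
 facet normal -0.411 0.548 0.729
  outer loop
   vertex 1.4 4.0 3.4
   vertex 0.6 3.0 3.7
   vertex 4.5 4.2 5.0
  endloop
 endfacet
 facet normal -0.780 0.520 -0.347
  outer loop
   vertex 1.4 4.0 3.4
   vertex 2.2 4.0 1.6
   vertex 0.6 3.0 3.7
  endloop
 endfacet
 facet normal -0.052 0.998 -0.023
  outer loop
   vertex 1.4 4.0 3.4
   vertex 4.5 4.2 5.0
   vertex 2.2 4.0 1.6
  endloop
 endfacet
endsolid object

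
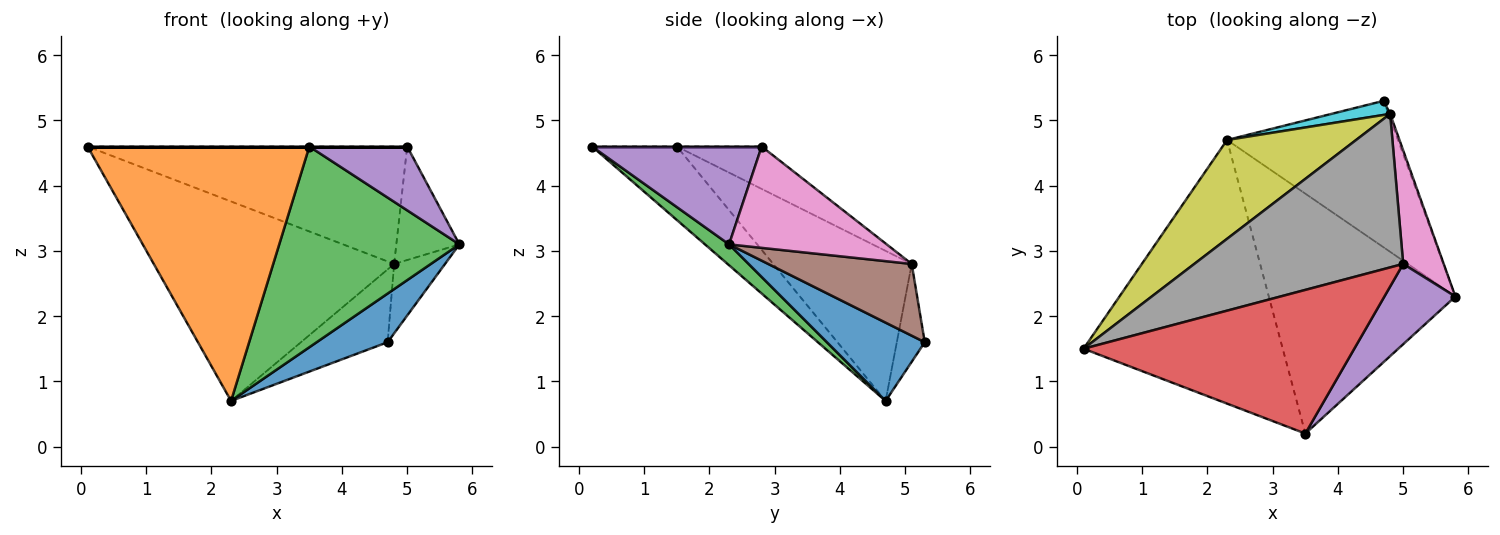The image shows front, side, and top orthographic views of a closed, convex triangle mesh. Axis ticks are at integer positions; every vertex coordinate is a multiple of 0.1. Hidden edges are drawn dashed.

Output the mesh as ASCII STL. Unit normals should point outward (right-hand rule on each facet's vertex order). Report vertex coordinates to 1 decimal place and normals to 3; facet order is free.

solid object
 facet normal 0.399 -0.289 -0.870
  outer loop
   vertex 2.3 4.7 0.7
   vertex 4.7 5.3 1.6
   vertex 5.8 2.3 3.1
  endloop
 endfacet
 facet normal -0.257 -0.671 -0.695
  outer loop
   vertex 3.5 0.2 4.6
   vertex 0.1 1.5 4.6
   vertex 2.3 4.7 0.7
  endloop
 endfacet
 facet normal 0.085 -0.639 -0.764
  outer loop
   vertex 3.5 0.2 4.6
   vertex 2.3 4.7 0.7
   vertex 5.8 2.3 3.1
  endloop
 endfacet
 facet normal 0.000 0.000 1.000
  outer loop
   vertex 3.5 0.2 4.6
   vertex 5.0 2.8 4.6
   vertex 0.1 1.5 4.6
  endloop
 endfacet
 facet normal 0.733 -0.423 0.532
  outer loop
   vertex 3.5 0.2 4.6
   vertex 5.8 2.3 3.1
   vertex 5.0 2.8 4.6
  endloop
 endfacet
 facet normal 0.942 0.334 -0.023
  outer loop
   vertex 4.8 5.1 2.8
   vertex 5.8 2.3 3.1
   vertex 4.7 5.3 1.6
  endloop
 endfacet
 facet normal 0.870 0.348 0.348
  outer loop
   vertex 4.8 5.1 2.8
   vertex 5.0 2.8 4.6
   vertex 5.8 2.3 3.1
  endloop
 endfacet
 facet normal -0.159 0.600 0.784
  outer loop
   vertex 4.8 5.1 2.8
   vertex 0.1 1.5 4.6
   vertex 5.0 2.8 4.6
  endloop
 endfacet
 facet normal -0.459 0.796 0.394
  outer loop
   vertex 4.8 5.1 2.8
   vertex 2.3 4.7 0.7
   vertex 0.1 1.5 4.6
  endloop
 endfacet
 facet normal -0.302 0.936 0.181
  outer loop
   vertex 4.8 5.1 2.8
   vertex 4.7 5.3 1.6
   vertex 2.3 4.7 0.7
  endloop
 endfacet
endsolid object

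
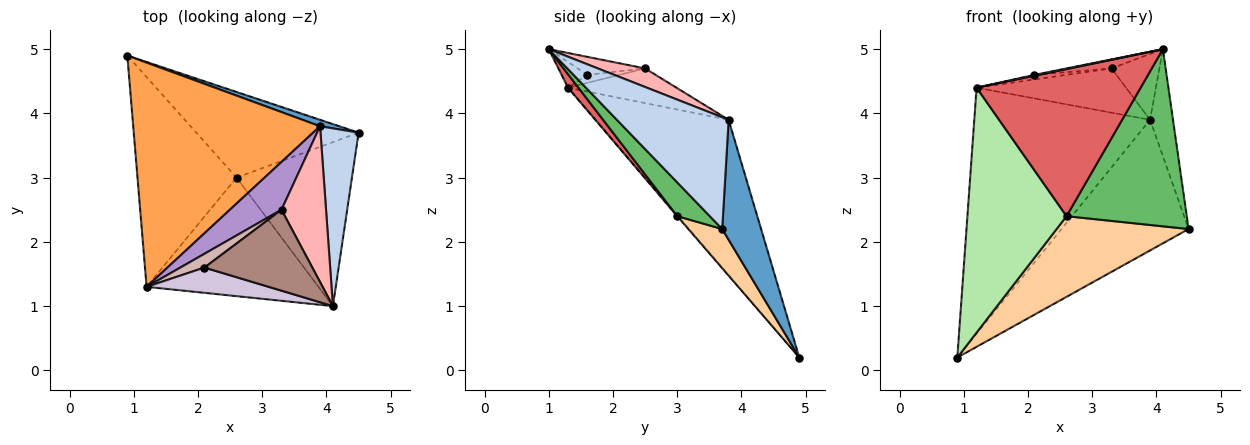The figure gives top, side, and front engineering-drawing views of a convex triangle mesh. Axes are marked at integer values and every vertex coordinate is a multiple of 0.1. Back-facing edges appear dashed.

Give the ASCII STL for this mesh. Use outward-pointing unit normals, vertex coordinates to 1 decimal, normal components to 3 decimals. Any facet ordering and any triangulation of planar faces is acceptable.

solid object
 facet normal 0.292 0.955 0.047
  outer loop
   vertex 3.9 3.8 3.9
   vertex 4.5 3.7 2.2
   vertex 0.9 4.9 0.2
  endloop
 endfacet
 facet normal 0.929 0.191 0.317
  outer loop
   vertex 3.9 3.8 3.9
   vertex 4.1 1.0 5.0
   vertex 4.5 3.7 2.2
  endloop
 endfacet
 facet normal -0.488 0.645 0.588
  outer loop
   vertex 1.2 1.3 4.4
   vertex 3.9 3.8 3.9
   vertex 0.9 4.9 0.2
  endloop
 endfacet
 facet normal 0.173 -0.675 -0.717
  outer loop
   vertex 2.6 3.0 2.4
   vertex 0.9 4.9 0.2
   vertex 4.5 3.7 2.2
  endloop
 endfacet
 facet normal 0.195 -0.720 -0.666
  outer loop
   vertex 2.6 3.0 2.4
   vertex 4.5 3.7 2.2
   vertex 4.1 1.0 5.0
  endloop
 endfacet
 facet normal -0.007 -0.759 -0.650
  outer loop
   vertex 2.6 3.0 2.4
   vertex 1.2 1.3 4.4
   vertex 0.9 4.9 0.2
  endloop
 endfacet
 facet normal 0.049 -0.778 -0.627
  outer loop
   vertex 2.6 3.0 2.4
   vertex 4.1 1.0 5.0
   vertex 1.2 1.3 4.4
  endloop
 endfacet
 facet normal 0.359 0.363 0.860
  outer loop
   vertex 3.3 2.5 4.7
   vertex 4.1 1.0 5.0
   vertex 3.9 3.8 3.9
  endloop
 endfacet
 facet normal -0.442 0.609 0.658
  outer loop
   vertex 3.3 2.5 4.7
   vertex 3.9 3.8 3.9
   vertex 1.2 1.3 4.4
  endloop
 endfacet
 facet normal -0.206 -0.034 0.978
  outer loop
   vertex 2.1 1.6 4.6
   vertex 1.2 1.3 4.4
   vertex 4.1 1.0 5.0
  endloop
 endfacet
 facet normal -0.163 0.109 0.981
  outer loop
   vertex 2.1 1.6 4.6
   vertex 4.1 1.0 5.0
   vertex 3.3 2.5 4.7
  endloop
 endfacet
 facet normal -0.302 0.302 0.905
  outer loop
   vertex 2.1 1.6 4.6
   vertex 3.3 2.5 4.7
   vertex 1.2 1.3 4.4
  endloop
 endfacet
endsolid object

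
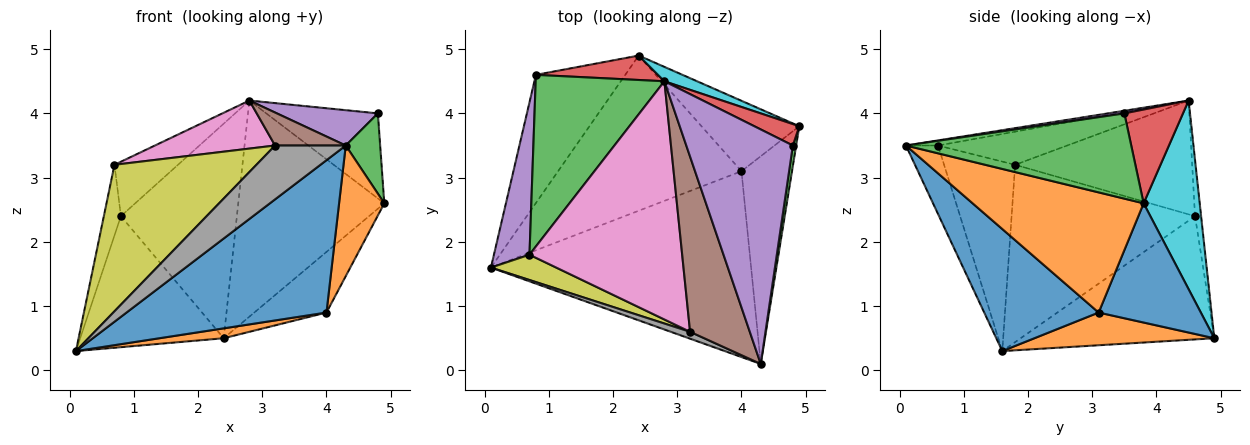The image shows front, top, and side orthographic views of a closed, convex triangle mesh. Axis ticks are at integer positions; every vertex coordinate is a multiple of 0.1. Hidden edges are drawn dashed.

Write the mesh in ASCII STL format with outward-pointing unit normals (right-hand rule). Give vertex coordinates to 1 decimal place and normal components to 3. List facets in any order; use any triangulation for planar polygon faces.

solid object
 facet normal 0.341 -0.596 -0.727
  outer loop
   vertex 4.0 3.1 0.9
   vertex 4.3 0.1 3.5
   vertex 0.1 1.6 0.3
  endloop
 endfacet
 facet normal 0.896 -0.237 -0.377
  outer loop
   vertex 4.0 3.1 0.9
   vertex 4.9 3.8 2.6
   vertex 4.3 0.1 3.5
  endloop
 endfacet
 facet normal 0.988 -0.151 0.038
  outer loop
   vertex 4.8 3.5 4.0
   vertex 4.3 0.1 3.5
   vertex 4.9 3.8 2.6
  endloop
 endfacet
 facet normal 0.454 0.864 0.218
  outer loop
   vertex 4.8 3.5 4.0
   vertex 4.9 3.8 2.6
   vertex 2.8 4.5 4.2
  endloop
 endfacet
 facet normal 0.024 -0.149 0.989
  outer loop
   vertex 4.8 3.5 4.0
   vertex 2.8 4.5 4.2
   vertex 4.3 0.1 3.5
  endloop
 endfacet
 facet normal -0.084 -0.184 0.979
  outer loop
   vertex 3.2 0.6 3.5
   vertex 4.3 0.1 3.5
   vertex 2.8 4.5 4.2
  endloop
 endfacet
 facet normal -0.208 -0.193 0.959
  outer loop
   vertex 3.2 0.6 3.5
   vertex 2.8 4.5 4.2
   vertex 0.7 1.8 3.2
  endloop
 endfacet
 facet normal -0.411 -0.904 0.116
  outer loop
   vertex 3.2 0.6 3.5
   vertex 0.1 1.6 0.3
   vertex 4.3 0.1 3.5
  endloop
 endfacet
 facet normal -0.442 -0.884 0.152
  outer loop
   vertex 3.2 0.6 3.5
   vertex 0.7 1.8 3.2
   vertex 0.1 1.6 0.3
  endloop
 endfacet
 facet normal 0.358 0.932 0.062
  outer loop
   vertex 2.4 4.9 0.5
   vertex 2.8 4.5 4.2
   vertex 4.9 3.8 2.6
  endloop
 endfacet
 facet normal 0.678 0.479 -0.557
  outer loop
   vertex 2.4 4.9 0.5
   vertex 4.9 3.8 2.6
   vertex 4.0 3.1 0.9
  endloop
 endfacet
 facet normal 0.175 -0.063 -0.983
  outer loop
   vertex 2.4 4.9 0.5
   vertex 4.0 3.1 0.9
   vertex 0.1 1.6 0.3
  endloop
 endfacet
 facet normal -0.644 0.231 0.729
  outer loop
   vertex 0.8 4.6 2.4
   vertex 0.7 1.8 3.2
   vertex 2.8 4.5 4.2
  endloop
 endfacet
 facet normal -0.052 0.992 0.113
  outer loop
   vertex 0.8 4.6 2.4
   vertex 2.8 4.5 4.2
   vertex 2.4 4.9 0.5
  endloop
 endfacet
 facet normal -0.976 0.091 0.196
  outer loop
   vertex 0.8 4.6 2.4
   vertex 0.1 1.6 0.3
   vertex 0.7 1.8 3.2
  endloop
 endfacet
 facet normal -0.694 0.514 -0.503
  outer loop
   vertex 0.8 4.6 2.4
   vertex 2.4 4.9 0.5
   vertex 0.1 1.6 0.3
  endloop
 endfacet
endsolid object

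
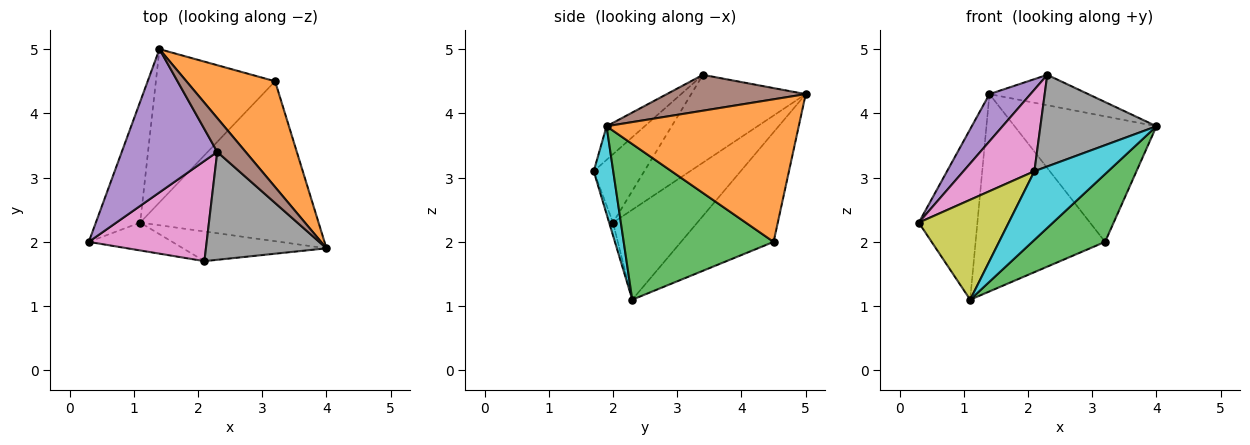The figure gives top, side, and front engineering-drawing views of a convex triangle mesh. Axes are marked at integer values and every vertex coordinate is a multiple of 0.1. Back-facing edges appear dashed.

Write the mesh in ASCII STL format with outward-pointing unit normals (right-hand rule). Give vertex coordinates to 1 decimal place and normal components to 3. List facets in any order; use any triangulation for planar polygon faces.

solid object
 facet normal -0.761 0.529 -0.375
  outer loop
   vertex 1.1 2.3 1.1
   vertex 0.3 2.0 2.3
   vertex 1.4 5.0 4.3
  endloop
 endfacet
 facet normal 0.719 0.531 0.448
  outer loop
   vertex 3.2 4.5 2.0
   vertex 1.4 5.0 4.3
   vertex 4.0 1.9 3.8
  endloop
 endfacet
 facet normal 0.626 -0.304 -0.718
  outer loop
   vertex 3.2 4.5 2.0
   vertex 4.0 1.9 3.8
   vertex 1.1 2.3 1.1
  endloop
 endfacet
 facet normal -0.492 0.688 -0.534
  outer loop
   vertex 3.2 4.5 2.0
   vertex 1.1 2.3 1.1
   vertex 1.4 5.0 4.3
  endloop
 endfacet
 facet normal -0.658 -0.236 0.715
  outer loop
   vertex 2.3 3.4 4.6
   vertex 1.4 5.0 4.3
   vertex 0.3 2.0 2.3
  endloop
 endfacet
 facet normal 0.685 0.487 0.542
  outer loop
   vertex 2.3 3.4 4.6
   vertex 4.0 1.9 3.8
   vertex 1.4 5.0 4.3
  endloop
 endfacet
 facet normal -0.410 -0.576 0.707
  outer loop
   vertex 2.1 1.7 3.1
   vertex 2.3 3.4 4.6
   vertex 0.3 2.0 2.3
  endloop
 endfacet
 facet normal -0.208 -0.633 0.745
  outer loop
   vertex 2.1 1.7 3.1
   vertex 4.0 1.9 3.8
   vertex 2.3 3.4 4.6
  endloop
 endfacet
 facet normal -0.041 -0.963 -0.268
  outer loop
   vertex 2.1 1.7 3.1
   vertex 0.3 2.0 2.3
   vertex 1.1 2.3 1.1
  endloop
 endfacet
 facet normal 0.236 -0.892 -0.386
  outer loop
   vertex 2.1 1.7 3.1
   vertex 1.1 2.3 1.1
   vertex 4.0 1.9 3.8
  endloop
 endfacet
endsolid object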